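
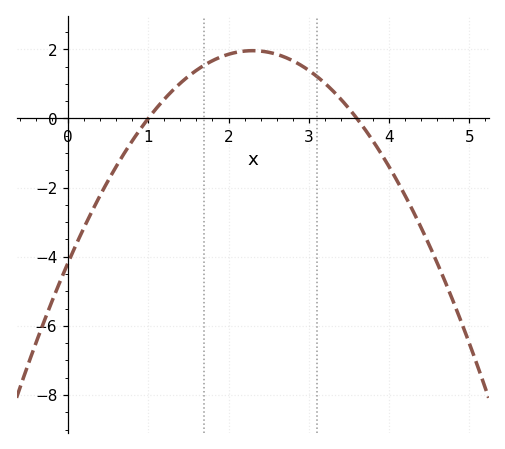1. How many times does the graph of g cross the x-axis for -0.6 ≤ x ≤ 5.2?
2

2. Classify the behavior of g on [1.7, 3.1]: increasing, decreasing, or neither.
neither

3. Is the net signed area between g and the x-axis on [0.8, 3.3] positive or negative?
positive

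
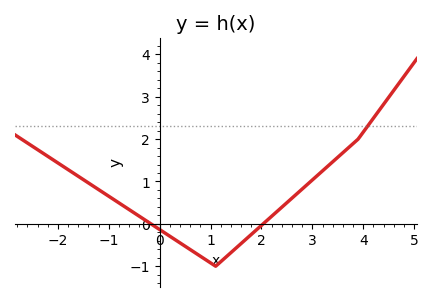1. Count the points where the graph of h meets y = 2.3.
1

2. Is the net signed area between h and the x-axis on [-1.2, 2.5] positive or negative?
negative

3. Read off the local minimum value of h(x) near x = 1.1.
-1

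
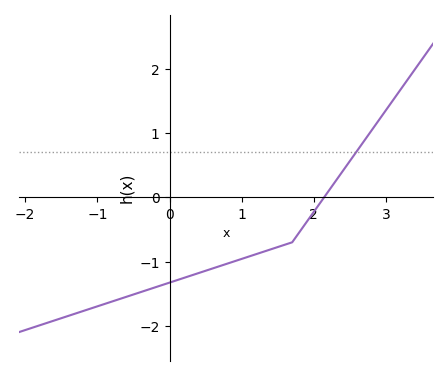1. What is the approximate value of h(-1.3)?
-1.8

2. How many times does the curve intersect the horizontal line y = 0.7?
1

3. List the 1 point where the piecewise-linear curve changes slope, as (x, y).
(1.7, -0.7)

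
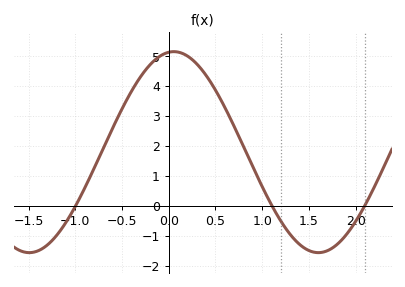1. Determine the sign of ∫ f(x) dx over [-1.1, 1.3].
positive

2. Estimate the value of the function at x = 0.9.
1.3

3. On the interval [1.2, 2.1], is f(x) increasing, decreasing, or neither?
neither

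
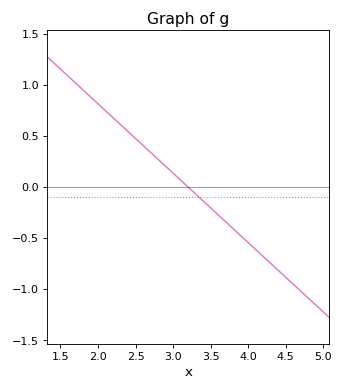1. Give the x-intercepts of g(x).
3.2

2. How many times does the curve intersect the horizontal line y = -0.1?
1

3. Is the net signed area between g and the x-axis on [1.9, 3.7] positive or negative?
positive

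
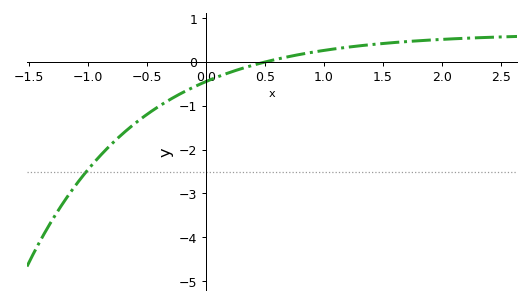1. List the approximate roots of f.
0.506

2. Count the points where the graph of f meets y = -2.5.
1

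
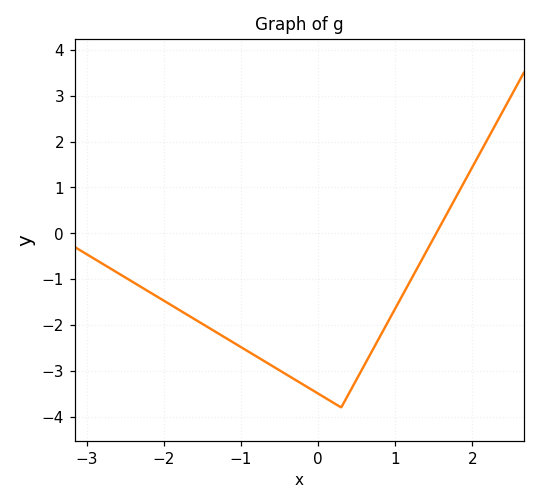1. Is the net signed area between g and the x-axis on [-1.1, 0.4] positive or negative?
negative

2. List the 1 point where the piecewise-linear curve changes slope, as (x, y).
(0.3, -3.8)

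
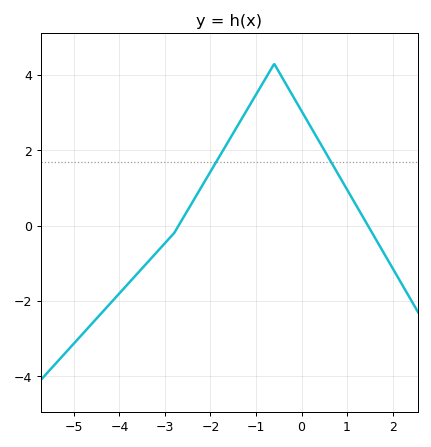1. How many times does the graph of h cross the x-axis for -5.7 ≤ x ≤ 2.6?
2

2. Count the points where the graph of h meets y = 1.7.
2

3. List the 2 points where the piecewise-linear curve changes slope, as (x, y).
(-2.8, -0.2); (-0.6, 4.3)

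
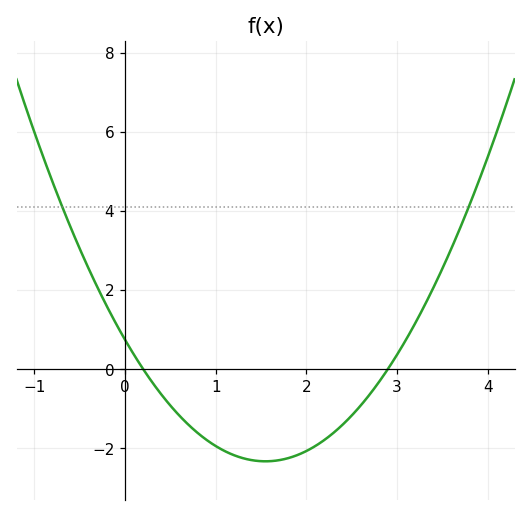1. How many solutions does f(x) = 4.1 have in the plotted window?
2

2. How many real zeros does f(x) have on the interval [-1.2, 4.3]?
2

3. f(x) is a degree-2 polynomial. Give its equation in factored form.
y = 1.28(x - 0.2)(x - 2.9)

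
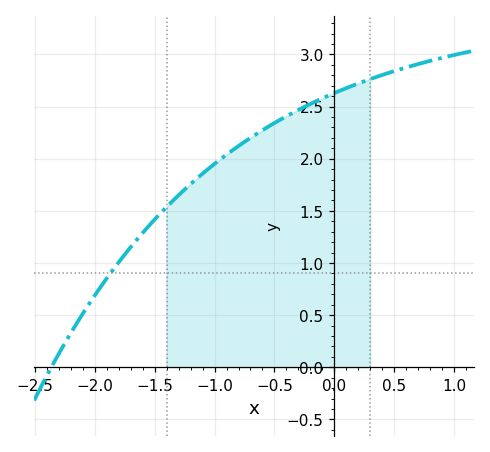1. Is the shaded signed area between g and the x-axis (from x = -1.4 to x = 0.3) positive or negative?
positive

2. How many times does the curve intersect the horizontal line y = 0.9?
1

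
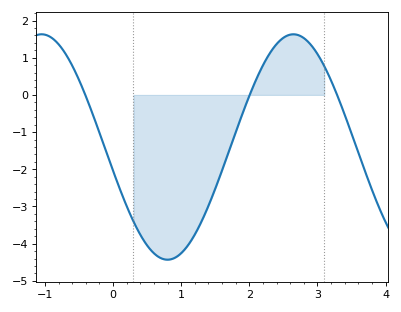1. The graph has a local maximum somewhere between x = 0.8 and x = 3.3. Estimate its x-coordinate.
2.65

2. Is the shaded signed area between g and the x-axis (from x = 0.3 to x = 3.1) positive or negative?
negative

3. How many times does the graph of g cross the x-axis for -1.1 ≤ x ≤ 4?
3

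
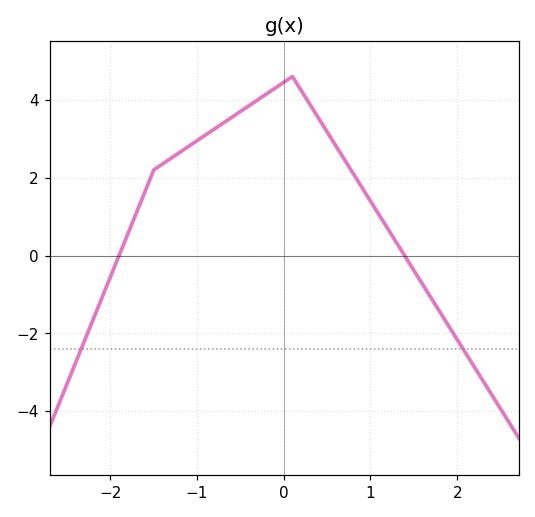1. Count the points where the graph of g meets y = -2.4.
2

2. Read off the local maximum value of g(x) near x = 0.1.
4.6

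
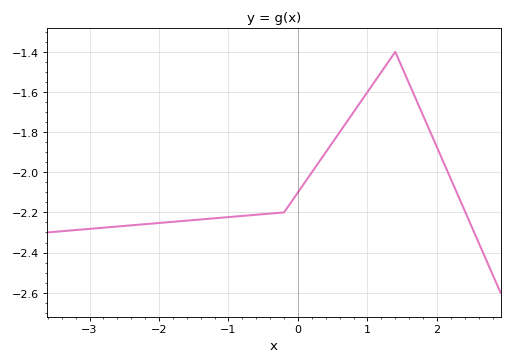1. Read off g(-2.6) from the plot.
-2.28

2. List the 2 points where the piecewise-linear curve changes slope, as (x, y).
(-0.2, -2.2); (1.4, -1.4)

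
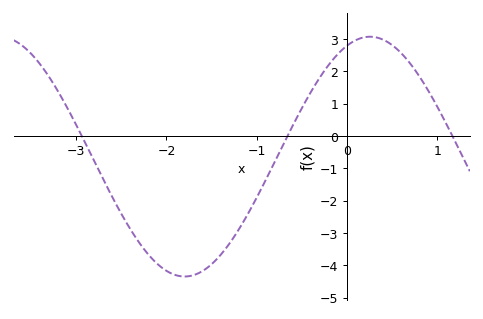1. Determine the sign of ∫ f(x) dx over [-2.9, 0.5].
negative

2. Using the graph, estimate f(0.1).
2.97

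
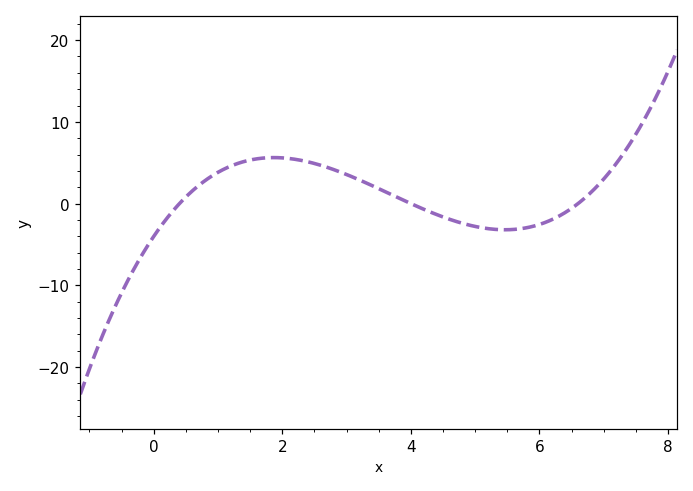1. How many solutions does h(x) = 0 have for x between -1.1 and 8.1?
3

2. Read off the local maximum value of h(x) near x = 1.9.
5.63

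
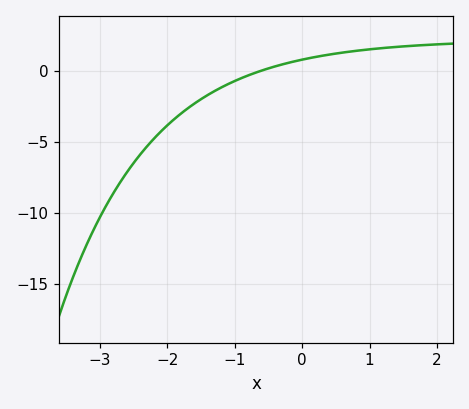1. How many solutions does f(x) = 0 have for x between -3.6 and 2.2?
1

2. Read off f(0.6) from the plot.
1.5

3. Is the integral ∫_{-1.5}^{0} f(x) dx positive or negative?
negative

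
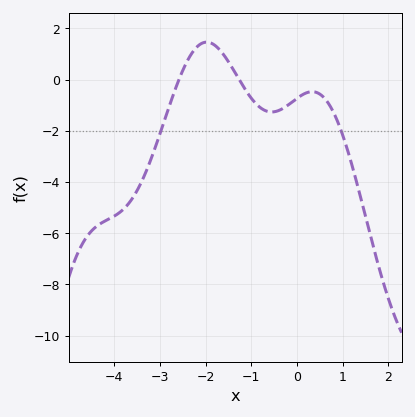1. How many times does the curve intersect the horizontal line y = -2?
2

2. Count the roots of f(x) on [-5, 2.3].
2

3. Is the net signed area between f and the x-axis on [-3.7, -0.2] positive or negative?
negative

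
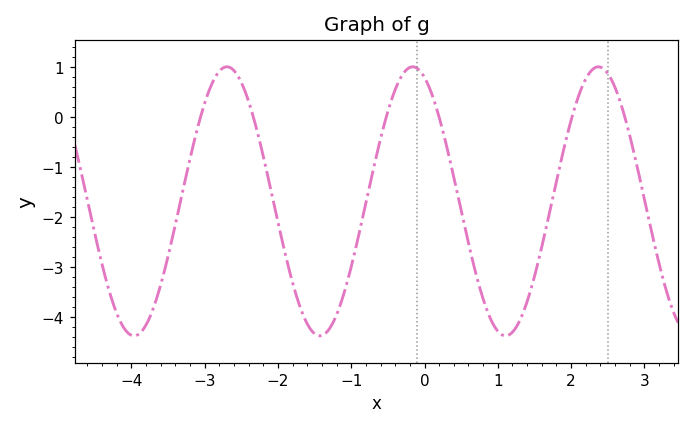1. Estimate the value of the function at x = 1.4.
-3.69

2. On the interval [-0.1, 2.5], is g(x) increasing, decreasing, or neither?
neither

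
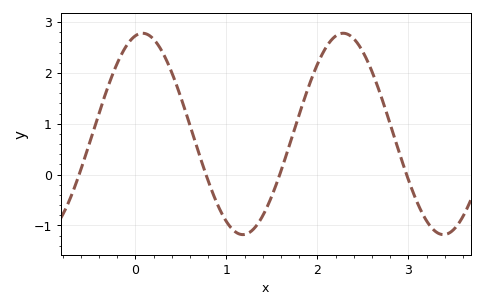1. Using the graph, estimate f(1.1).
-1.1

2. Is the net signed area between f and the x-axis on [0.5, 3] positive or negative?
positive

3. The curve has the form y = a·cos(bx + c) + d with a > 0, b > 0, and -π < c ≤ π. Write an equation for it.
y = 1.98cos(2.9x - 0.22) + 0.8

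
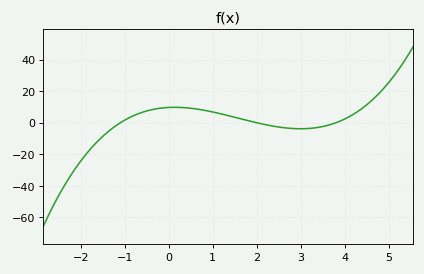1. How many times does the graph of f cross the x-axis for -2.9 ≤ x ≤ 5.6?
3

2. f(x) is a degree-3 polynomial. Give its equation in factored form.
y = 1.16(x + 1.1)(x - 2)(x - 3.8)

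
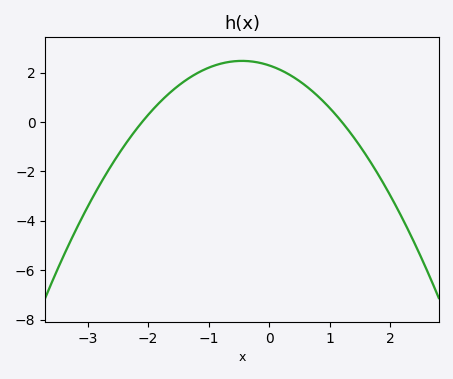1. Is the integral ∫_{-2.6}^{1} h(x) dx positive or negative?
positive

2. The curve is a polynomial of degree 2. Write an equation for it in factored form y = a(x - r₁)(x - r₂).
y = -0.91(x + 2.1)(x - 1.2)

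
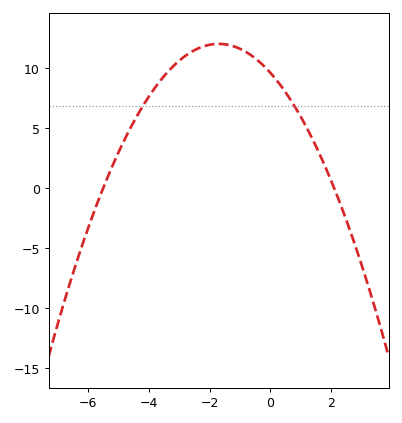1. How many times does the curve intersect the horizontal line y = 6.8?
2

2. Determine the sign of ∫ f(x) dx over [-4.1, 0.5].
positive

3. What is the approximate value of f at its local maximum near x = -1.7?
12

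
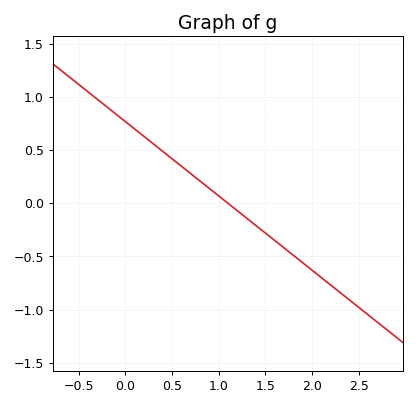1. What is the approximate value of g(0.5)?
0.4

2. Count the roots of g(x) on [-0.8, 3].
1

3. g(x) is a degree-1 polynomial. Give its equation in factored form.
y = -0.7(x - 1.1)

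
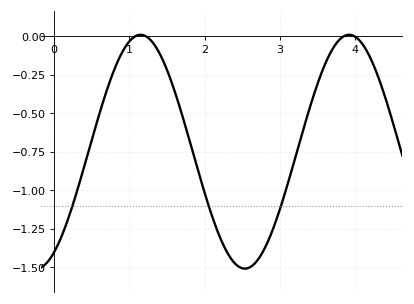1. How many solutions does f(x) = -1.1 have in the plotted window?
3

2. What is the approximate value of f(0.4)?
-0.851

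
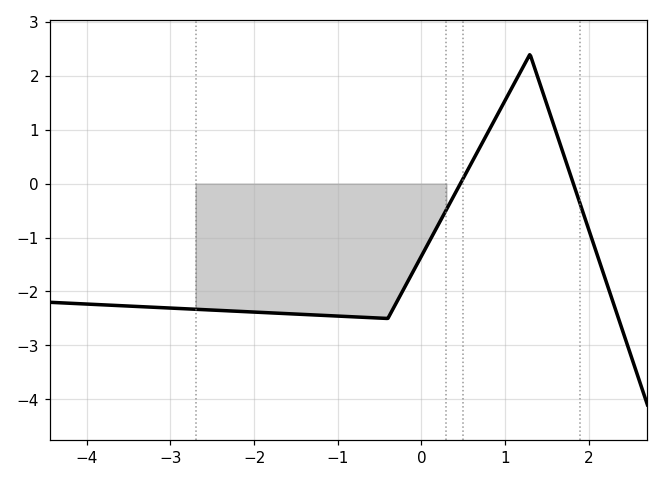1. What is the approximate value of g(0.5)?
0.094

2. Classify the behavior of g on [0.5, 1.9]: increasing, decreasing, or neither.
neither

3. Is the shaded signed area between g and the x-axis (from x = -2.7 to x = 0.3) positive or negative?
negative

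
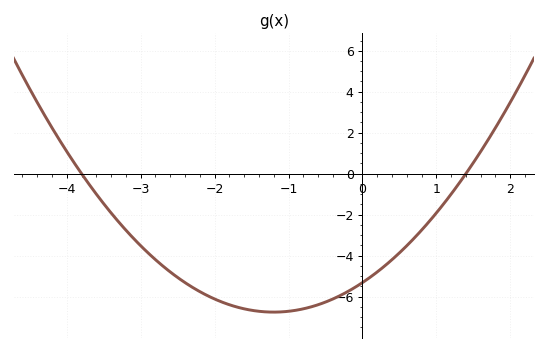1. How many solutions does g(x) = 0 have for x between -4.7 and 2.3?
2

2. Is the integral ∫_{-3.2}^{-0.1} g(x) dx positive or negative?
negative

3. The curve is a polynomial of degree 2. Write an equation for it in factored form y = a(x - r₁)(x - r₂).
y = 1(x + 3.8)(x - 1.4)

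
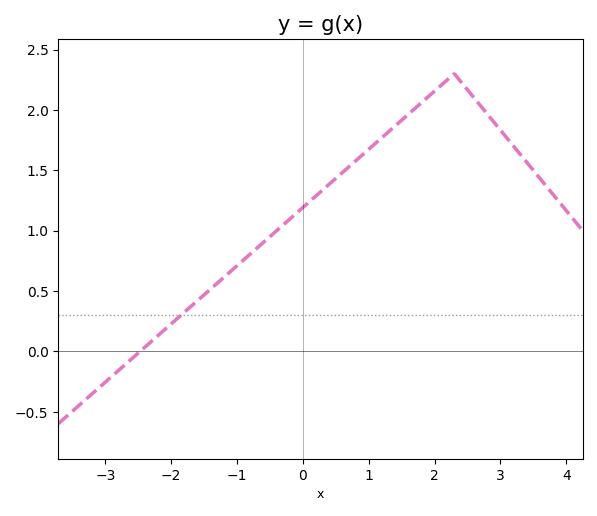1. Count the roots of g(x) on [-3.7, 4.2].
1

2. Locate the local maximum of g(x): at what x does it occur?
2.2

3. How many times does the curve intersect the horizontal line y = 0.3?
1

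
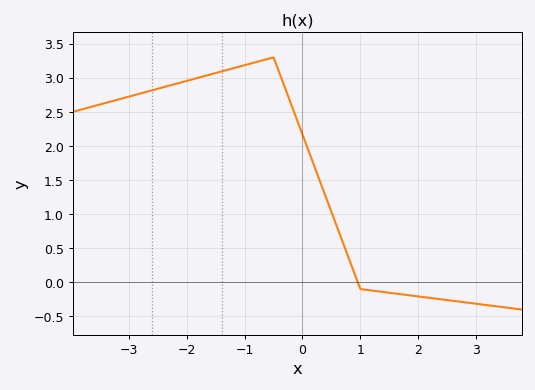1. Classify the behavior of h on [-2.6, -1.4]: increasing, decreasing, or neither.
increasing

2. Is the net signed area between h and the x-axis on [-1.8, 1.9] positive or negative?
positive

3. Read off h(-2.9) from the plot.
2.75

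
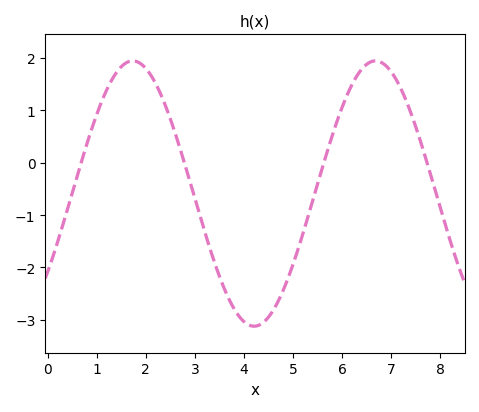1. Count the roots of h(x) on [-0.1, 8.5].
4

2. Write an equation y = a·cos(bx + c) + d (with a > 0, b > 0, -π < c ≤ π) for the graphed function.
y = 2.53cos(1.3x - 2.2) - 0.59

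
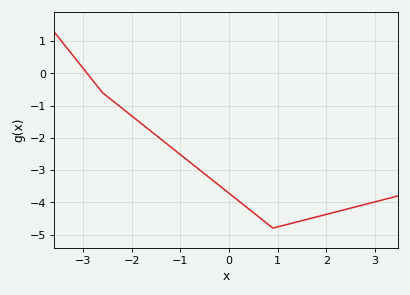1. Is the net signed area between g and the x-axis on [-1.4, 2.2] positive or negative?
negative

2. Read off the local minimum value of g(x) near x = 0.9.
-4.8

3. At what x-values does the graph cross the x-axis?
-2.9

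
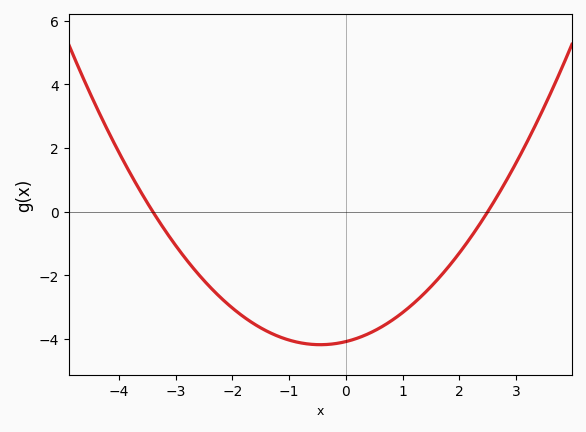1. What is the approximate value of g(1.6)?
-2.16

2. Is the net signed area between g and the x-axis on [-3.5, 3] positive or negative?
negative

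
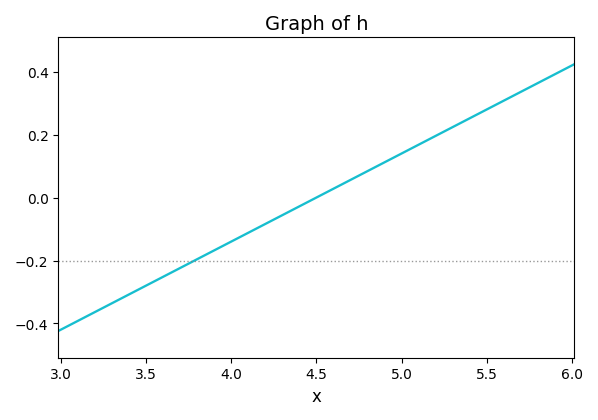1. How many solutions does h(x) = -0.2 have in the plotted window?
1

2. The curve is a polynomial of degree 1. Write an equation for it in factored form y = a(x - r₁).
y = 0.28(x - 4.5)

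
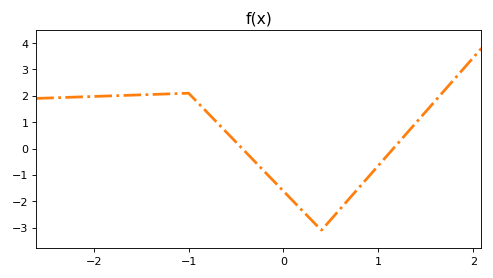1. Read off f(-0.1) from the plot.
-1.24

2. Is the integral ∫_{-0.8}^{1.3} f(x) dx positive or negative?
negative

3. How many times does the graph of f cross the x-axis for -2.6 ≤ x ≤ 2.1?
2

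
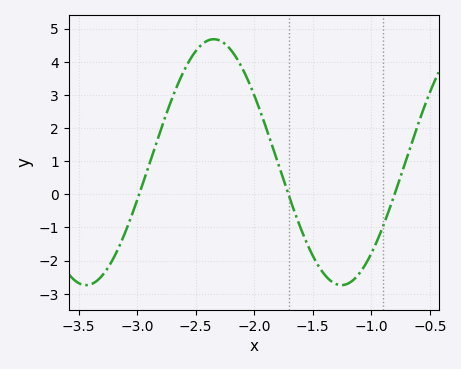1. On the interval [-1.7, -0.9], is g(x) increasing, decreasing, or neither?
neither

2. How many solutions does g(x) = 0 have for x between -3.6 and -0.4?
3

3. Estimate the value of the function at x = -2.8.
1.9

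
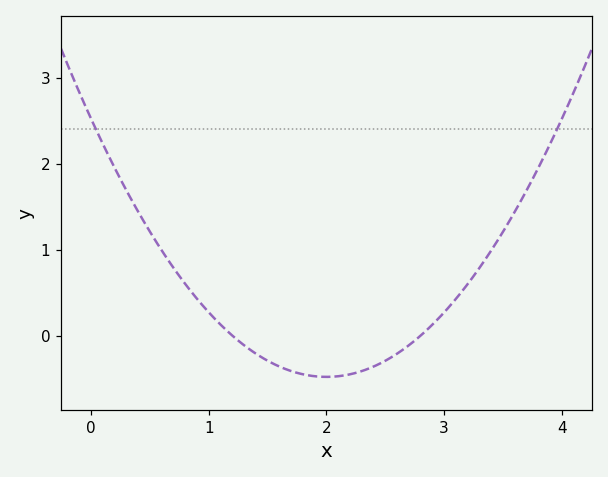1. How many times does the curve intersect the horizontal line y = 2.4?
2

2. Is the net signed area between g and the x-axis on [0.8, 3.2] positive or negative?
negative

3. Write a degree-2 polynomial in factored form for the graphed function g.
y = 0.75(x - 1.2)(x - 2.8)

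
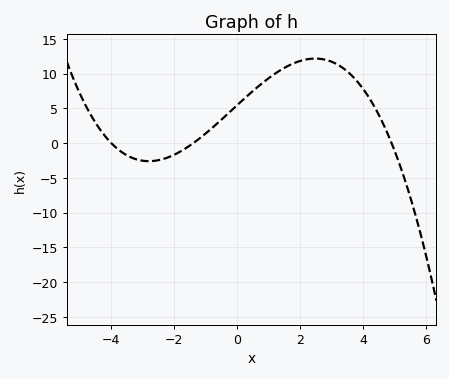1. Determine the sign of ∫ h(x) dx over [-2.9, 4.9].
positive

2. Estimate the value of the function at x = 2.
11.8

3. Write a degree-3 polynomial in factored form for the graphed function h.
y = -0.2(x + 4)(x + 1.4)(x - 4.9)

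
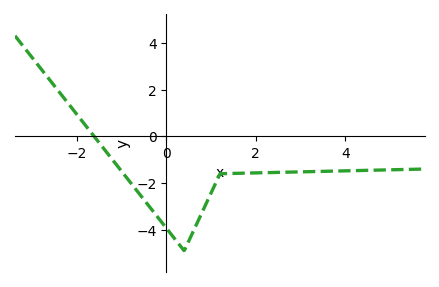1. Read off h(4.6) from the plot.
-1.45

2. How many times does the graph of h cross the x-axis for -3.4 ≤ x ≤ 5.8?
1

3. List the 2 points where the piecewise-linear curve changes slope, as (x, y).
(0.4, -4.9); (1.2, -1.6)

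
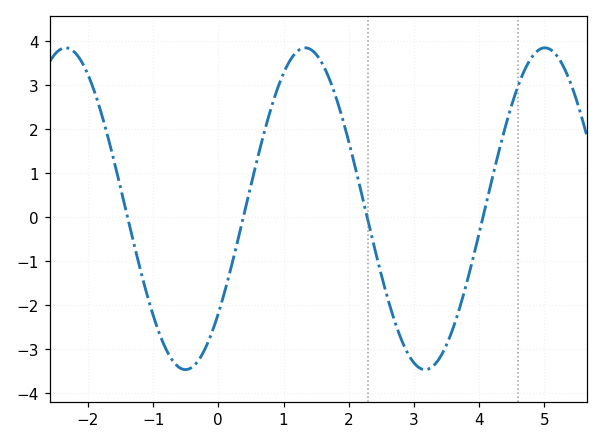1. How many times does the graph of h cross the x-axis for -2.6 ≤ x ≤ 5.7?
4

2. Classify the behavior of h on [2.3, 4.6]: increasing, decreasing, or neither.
neither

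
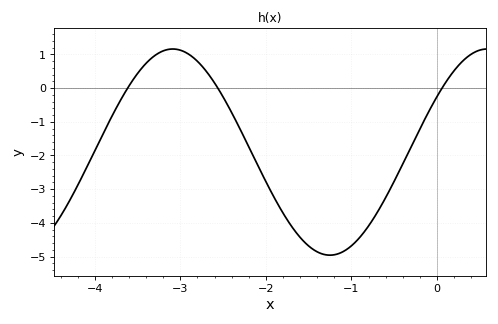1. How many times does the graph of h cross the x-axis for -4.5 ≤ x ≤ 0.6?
3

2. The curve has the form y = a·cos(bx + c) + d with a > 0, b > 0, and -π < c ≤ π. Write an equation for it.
y = 3.06cos(1.71x - 1) - 1.9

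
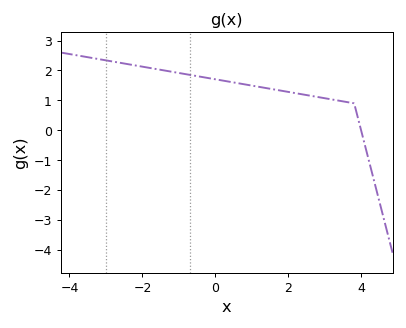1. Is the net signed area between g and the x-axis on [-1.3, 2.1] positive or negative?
positive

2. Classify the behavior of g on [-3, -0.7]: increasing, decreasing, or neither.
decreasing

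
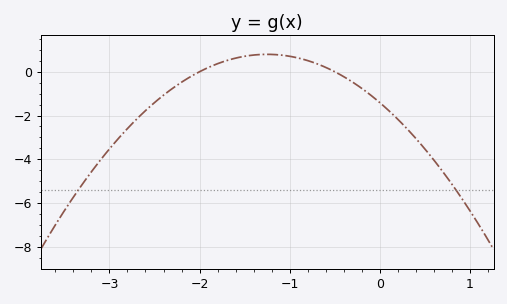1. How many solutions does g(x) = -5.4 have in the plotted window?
2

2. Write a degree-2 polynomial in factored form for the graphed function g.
y = -1.41(x + 2)(x + 0.5)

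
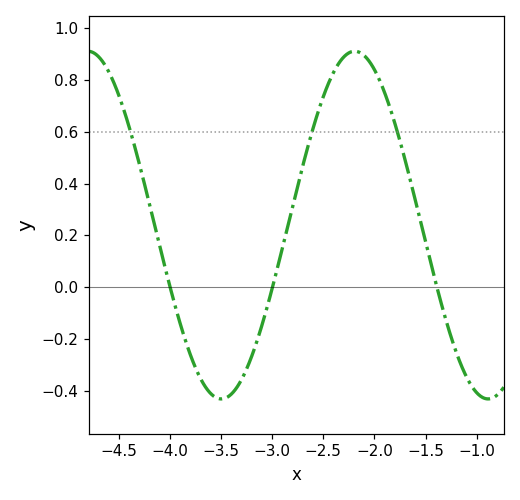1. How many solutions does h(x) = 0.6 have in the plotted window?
3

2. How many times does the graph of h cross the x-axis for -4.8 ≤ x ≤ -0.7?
3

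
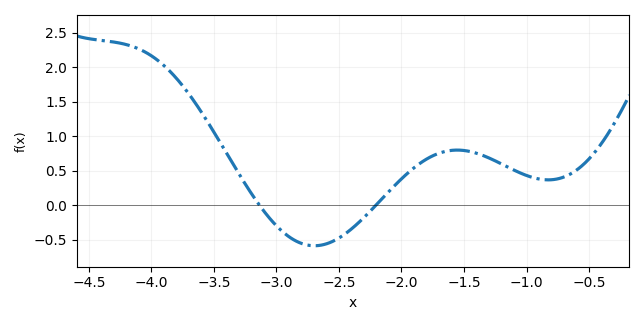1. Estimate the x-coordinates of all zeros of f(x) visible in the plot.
-3.13, -2.21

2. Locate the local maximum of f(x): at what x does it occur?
-1.55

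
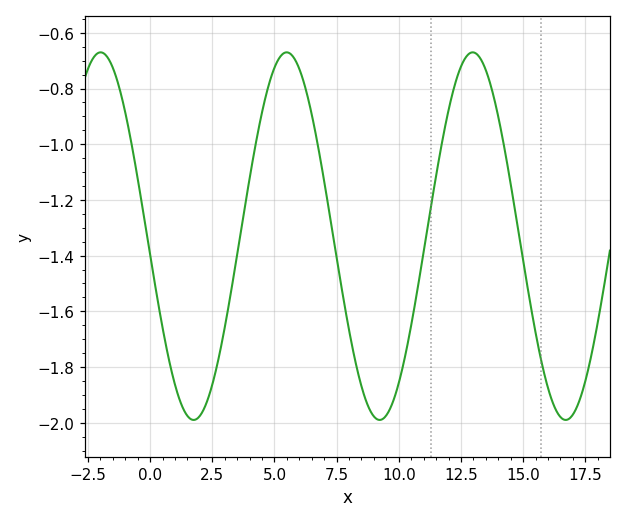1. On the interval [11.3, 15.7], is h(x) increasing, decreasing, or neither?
neither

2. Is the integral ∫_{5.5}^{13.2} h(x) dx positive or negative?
negative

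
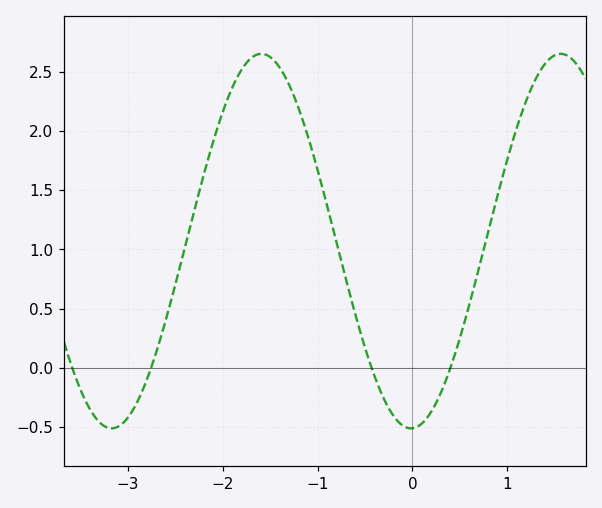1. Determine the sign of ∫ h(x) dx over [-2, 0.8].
positive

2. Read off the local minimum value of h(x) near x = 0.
-0.51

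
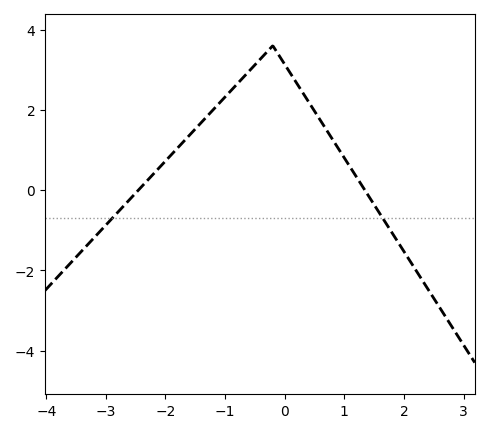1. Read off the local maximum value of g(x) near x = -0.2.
3.6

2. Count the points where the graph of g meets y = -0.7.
2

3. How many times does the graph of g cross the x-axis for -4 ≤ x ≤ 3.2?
2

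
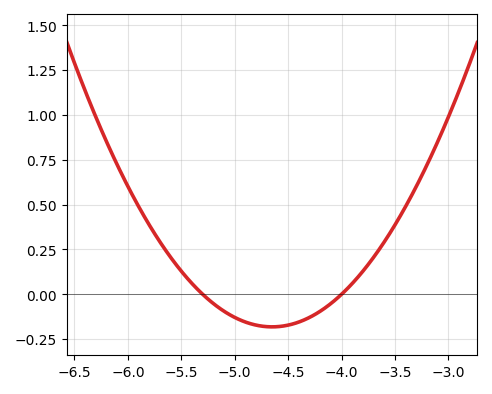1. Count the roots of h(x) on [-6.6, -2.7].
2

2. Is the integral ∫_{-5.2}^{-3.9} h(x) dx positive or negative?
negative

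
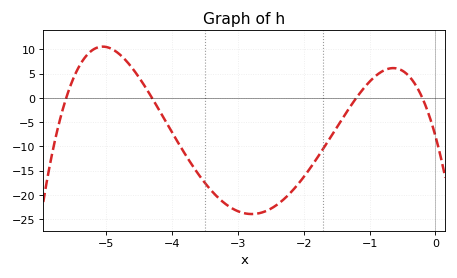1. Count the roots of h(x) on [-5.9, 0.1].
4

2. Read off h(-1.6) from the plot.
-8.5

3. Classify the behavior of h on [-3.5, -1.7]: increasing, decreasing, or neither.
neither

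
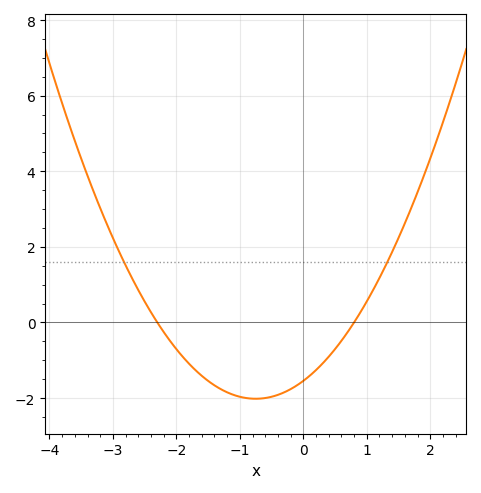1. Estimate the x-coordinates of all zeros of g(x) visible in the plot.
-2.3, 0.8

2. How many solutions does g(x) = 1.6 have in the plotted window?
2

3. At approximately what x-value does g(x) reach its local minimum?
-0.75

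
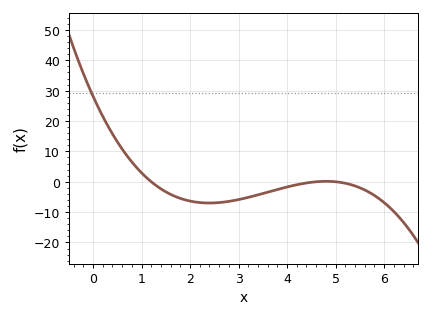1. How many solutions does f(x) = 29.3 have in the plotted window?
1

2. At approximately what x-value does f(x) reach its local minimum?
2.39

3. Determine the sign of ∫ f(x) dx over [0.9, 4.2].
negative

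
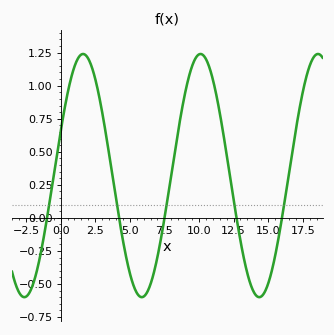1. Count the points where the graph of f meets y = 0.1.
5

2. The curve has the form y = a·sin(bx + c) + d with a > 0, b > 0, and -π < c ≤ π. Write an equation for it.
y = 0.92sin(0.74x + 0.372) + 0.32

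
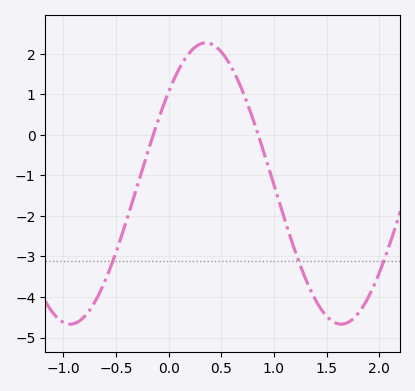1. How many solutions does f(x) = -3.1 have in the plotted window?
3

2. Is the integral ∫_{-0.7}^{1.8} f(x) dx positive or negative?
negative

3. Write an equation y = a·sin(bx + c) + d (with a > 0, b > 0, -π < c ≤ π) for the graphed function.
y = 3.47sin(2.4x + 0.71) - 1.2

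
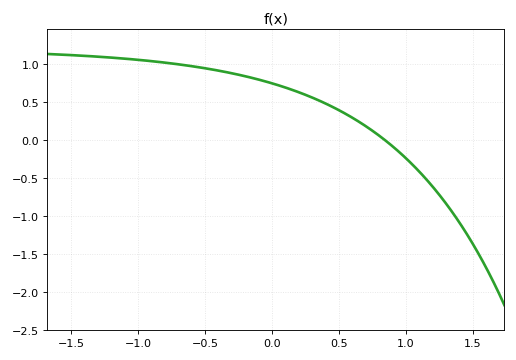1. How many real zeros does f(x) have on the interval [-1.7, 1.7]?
1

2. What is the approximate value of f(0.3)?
0.563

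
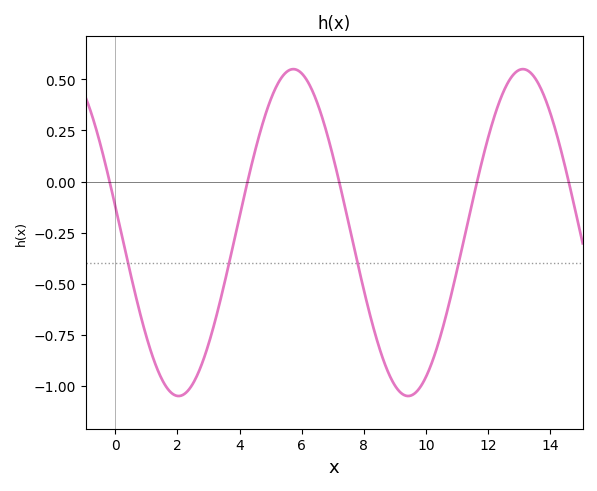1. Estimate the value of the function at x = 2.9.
-0.844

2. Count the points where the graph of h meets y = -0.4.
4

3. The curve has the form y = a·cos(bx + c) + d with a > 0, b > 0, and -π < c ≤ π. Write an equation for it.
y = 0.8cos(0.85x + 1.41) - 0.25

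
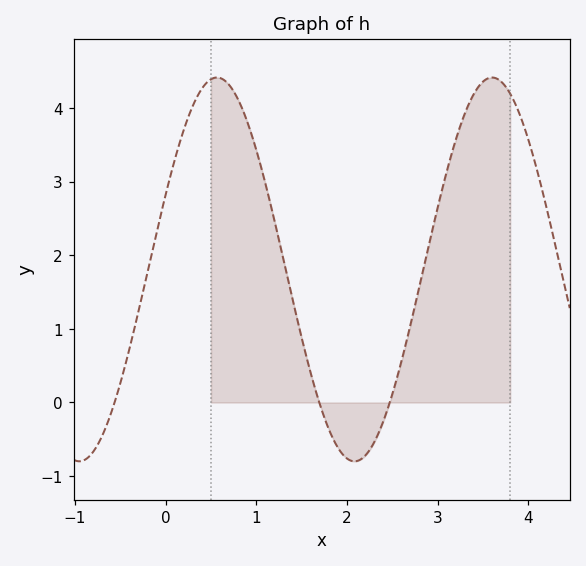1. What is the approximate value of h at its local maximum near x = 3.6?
4.4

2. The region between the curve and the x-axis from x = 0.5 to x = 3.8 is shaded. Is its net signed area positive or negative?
positive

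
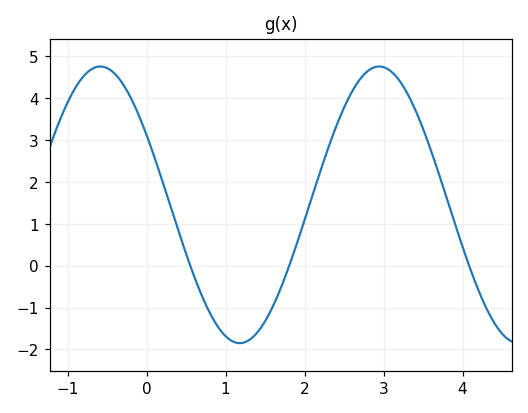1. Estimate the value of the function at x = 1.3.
-1.8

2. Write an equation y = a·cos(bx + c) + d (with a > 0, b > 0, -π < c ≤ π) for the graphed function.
y = 3.3cos(1.8x + 1) + 1.45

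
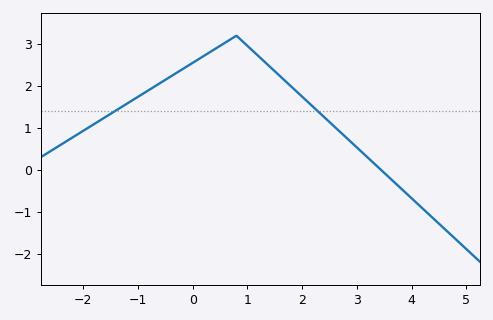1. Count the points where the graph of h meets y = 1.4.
2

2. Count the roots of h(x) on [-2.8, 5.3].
1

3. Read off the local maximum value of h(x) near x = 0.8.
3.2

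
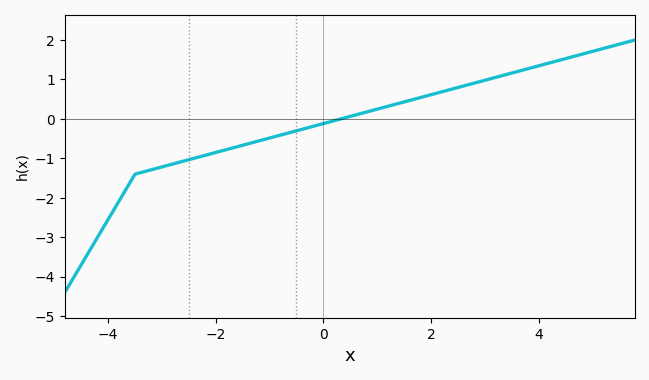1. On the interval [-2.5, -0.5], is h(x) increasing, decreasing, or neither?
increasing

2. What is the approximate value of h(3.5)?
1.2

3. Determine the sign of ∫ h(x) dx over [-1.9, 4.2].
positive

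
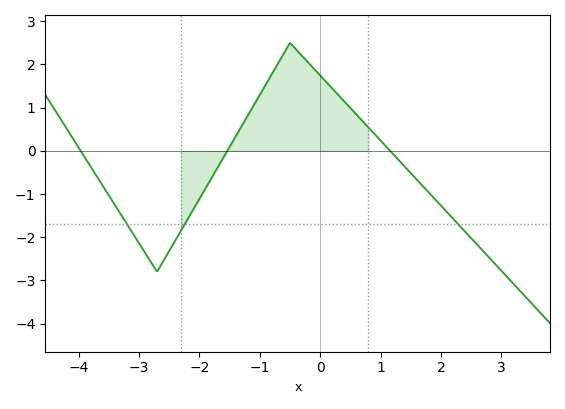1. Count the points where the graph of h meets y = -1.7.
3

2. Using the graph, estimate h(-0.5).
2.5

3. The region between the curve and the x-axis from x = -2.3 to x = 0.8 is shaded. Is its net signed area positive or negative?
positive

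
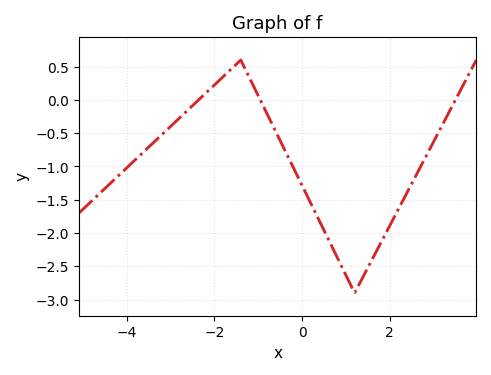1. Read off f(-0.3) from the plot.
-0.881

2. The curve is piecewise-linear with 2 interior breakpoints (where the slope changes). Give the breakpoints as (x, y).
(-1.4, 0.6); (1.2, -2.9)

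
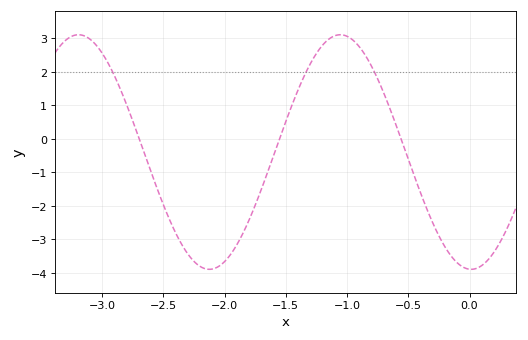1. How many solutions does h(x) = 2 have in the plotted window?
3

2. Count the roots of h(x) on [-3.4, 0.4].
3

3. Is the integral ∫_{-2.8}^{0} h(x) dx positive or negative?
negative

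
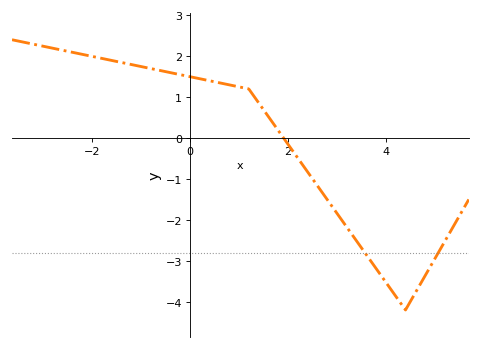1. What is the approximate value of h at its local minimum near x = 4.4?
-4.2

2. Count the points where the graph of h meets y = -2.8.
2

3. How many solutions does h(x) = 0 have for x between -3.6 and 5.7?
1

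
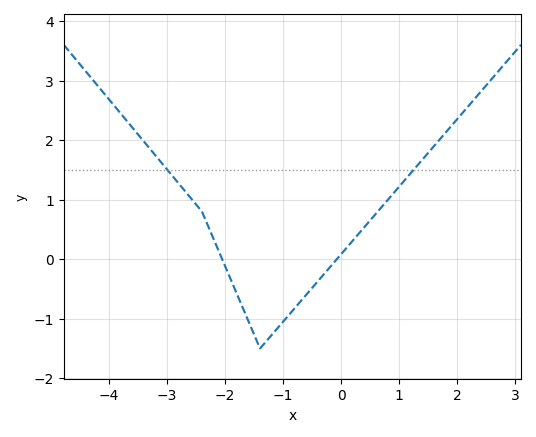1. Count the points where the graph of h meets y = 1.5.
2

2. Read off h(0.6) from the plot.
0.8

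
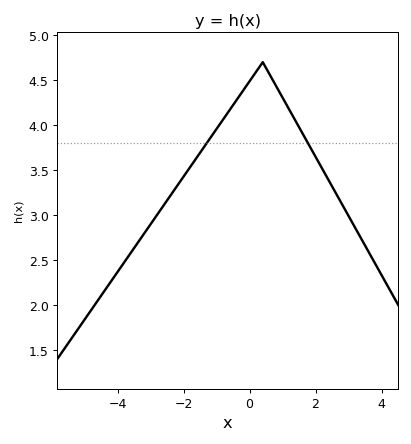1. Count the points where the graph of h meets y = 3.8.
2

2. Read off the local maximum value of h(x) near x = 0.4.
4.7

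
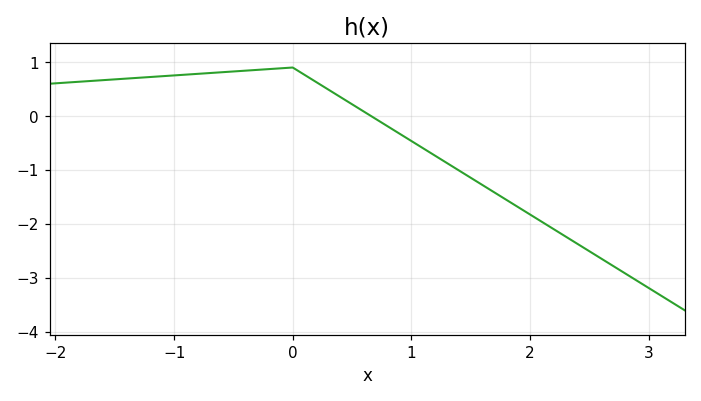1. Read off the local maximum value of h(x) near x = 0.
0.9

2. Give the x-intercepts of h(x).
0.661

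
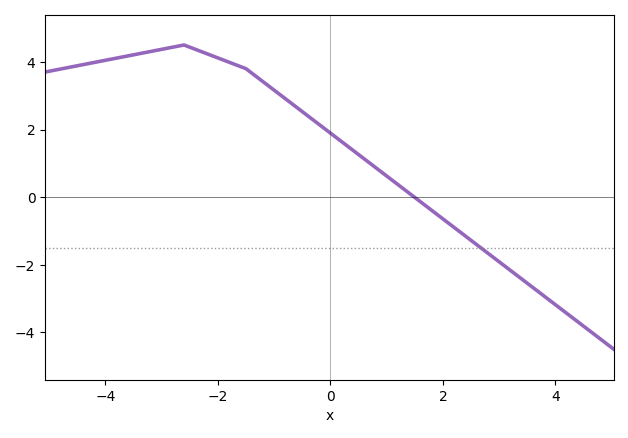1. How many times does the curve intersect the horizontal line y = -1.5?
1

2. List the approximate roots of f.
1.4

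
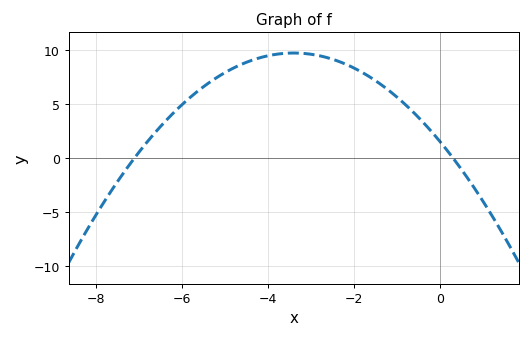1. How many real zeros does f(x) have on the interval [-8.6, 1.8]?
2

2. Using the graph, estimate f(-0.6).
4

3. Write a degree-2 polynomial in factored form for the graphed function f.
y = -0.71(x + 7.1)(x - 0.3)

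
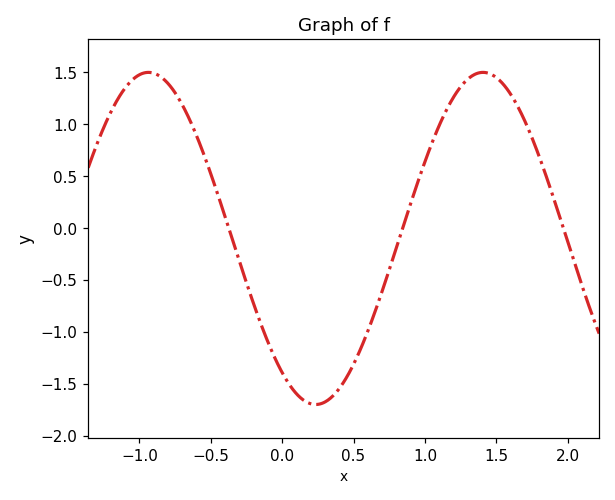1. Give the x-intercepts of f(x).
-0.374, 0.845, 1.97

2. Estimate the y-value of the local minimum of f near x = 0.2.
-1.7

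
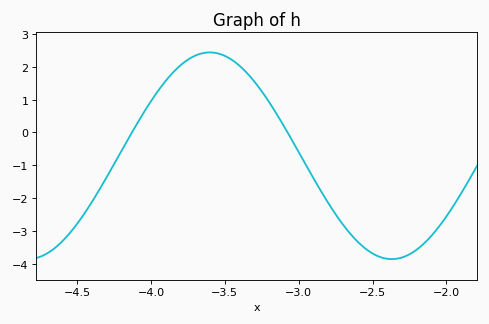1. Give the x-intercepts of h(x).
-4.15, -3.1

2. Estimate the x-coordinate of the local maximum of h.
-3.6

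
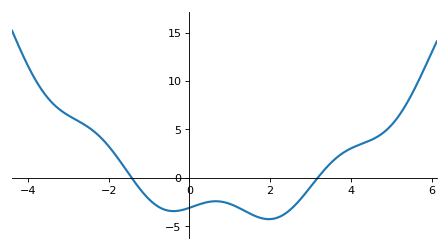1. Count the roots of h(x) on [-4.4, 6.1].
2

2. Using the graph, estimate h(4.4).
3.73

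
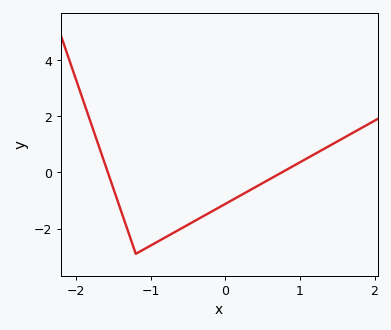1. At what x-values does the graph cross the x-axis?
-1.6, 0.8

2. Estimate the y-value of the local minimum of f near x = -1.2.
-2.8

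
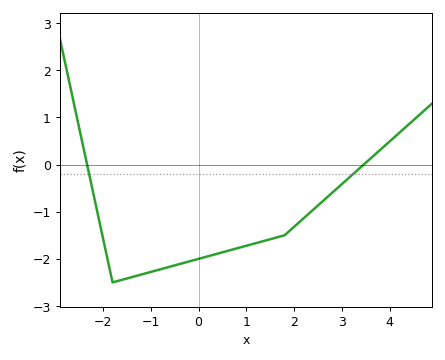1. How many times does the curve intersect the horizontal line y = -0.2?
2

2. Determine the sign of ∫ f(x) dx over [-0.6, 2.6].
negative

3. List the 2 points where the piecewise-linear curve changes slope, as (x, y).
(-1.8, -2.5); (1.8, -1.5)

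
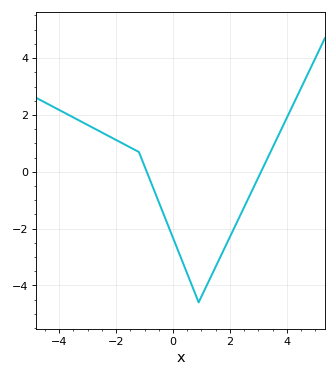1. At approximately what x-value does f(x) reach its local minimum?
0.901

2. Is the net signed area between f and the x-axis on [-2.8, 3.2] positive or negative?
negative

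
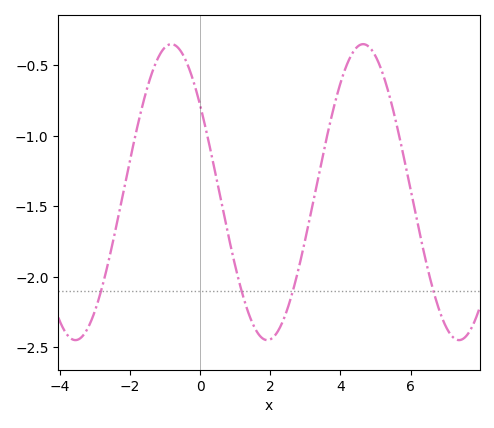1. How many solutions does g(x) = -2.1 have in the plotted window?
4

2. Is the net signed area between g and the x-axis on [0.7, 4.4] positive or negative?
negative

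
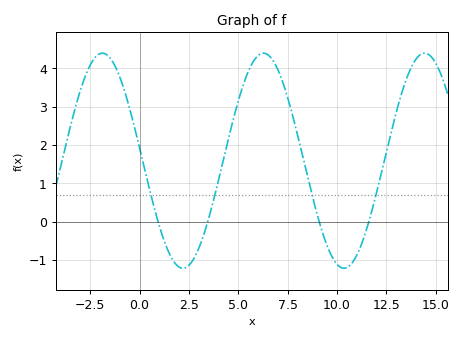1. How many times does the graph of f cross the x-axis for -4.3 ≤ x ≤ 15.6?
4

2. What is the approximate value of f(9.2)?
-0.2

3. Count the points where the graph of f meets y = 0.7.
4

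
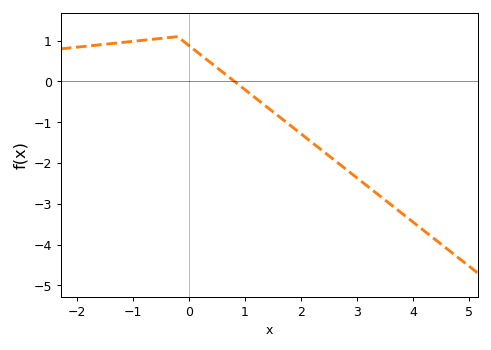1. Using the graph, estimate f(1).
-0.199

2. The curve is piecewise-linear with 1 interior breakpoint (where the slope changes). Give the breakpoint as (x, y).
(-0.2, 1.1)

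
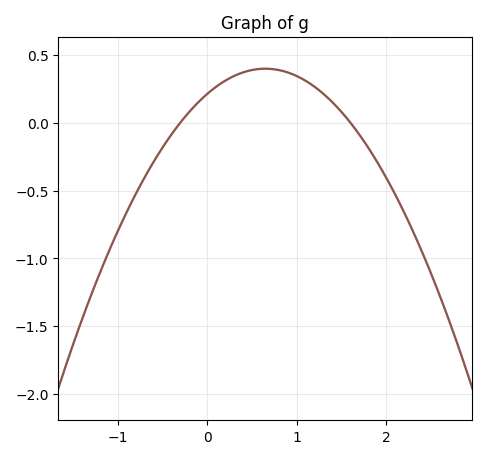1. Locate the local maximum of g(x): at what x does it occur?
0.7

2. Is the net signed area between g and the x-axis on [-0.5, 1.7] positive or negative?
positive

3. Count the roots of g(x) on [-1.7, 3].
2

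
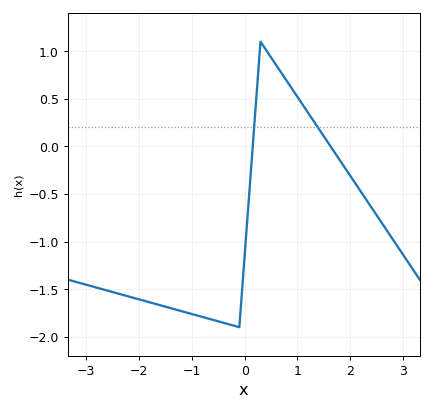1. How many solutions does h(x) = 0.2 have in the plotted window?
2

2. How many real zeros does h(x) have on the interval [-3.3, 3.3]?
2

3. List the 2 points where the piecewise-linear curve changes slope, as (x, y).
(-0.1, -1.9); (0.3, 1.1)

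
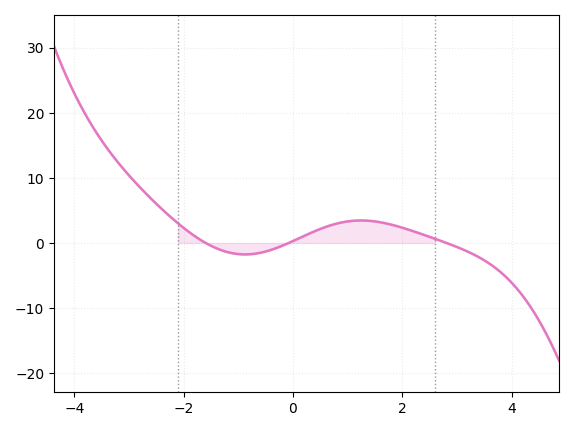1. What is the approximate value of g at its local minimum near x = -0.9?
-1.76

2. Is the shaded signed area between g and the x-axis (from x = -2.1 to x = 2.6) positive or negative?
positive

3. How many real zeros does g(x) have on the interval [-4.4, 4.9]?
3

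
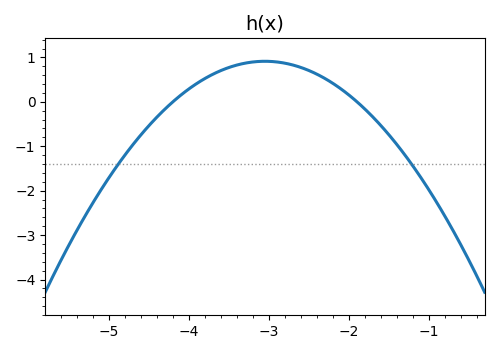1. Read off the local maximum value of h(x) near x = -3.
0.913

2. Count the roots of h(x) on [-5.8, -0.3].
2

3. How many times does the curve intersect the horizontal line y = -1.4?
2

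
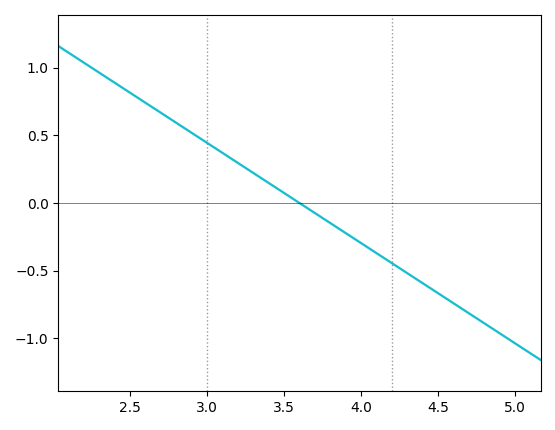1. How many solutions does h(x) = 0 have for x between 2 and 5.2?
1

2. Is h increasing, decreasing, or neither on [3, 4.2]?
decreasing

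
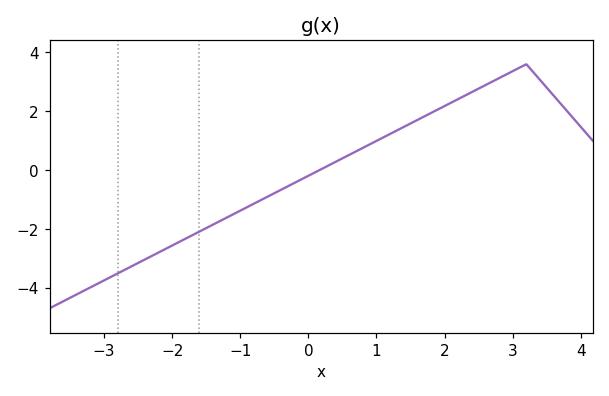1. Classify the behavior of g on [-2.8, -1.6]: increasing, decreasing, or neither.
increasing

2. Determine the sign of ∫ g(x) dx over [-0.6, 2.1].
positive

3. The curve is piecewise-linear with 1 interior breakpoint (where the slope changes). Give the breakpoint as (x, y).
(3.2, 3.6)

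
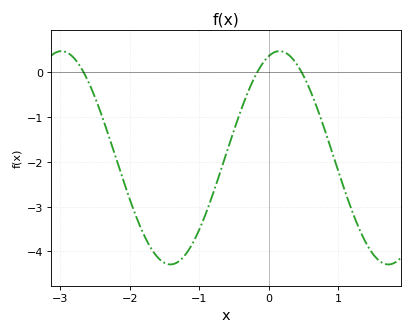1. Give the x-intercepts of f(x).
-2.67, -0.165, 0.475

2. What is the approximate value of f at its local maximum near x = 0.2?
0.47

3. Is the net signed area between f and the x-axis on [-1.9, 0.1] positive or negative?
negative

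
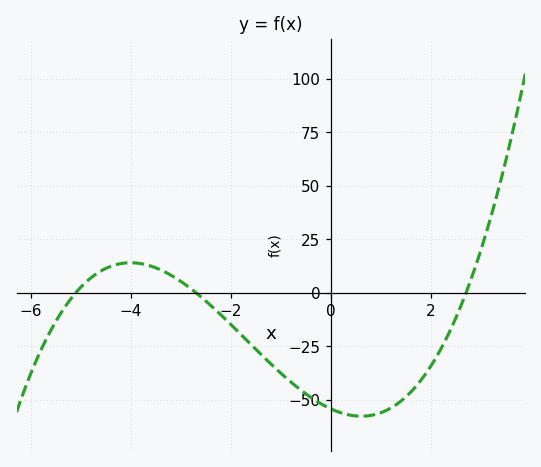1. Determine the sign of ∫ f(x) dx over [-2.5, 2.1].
negative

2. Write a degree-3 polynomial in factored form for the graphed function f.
y = 1.46(x + 5.1)(x + 2.7)(x - 2.7)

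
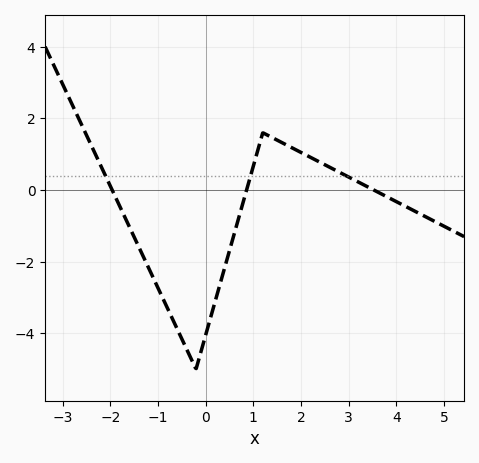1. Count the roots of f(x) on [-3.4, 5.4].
3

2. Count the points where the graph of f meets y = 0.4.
3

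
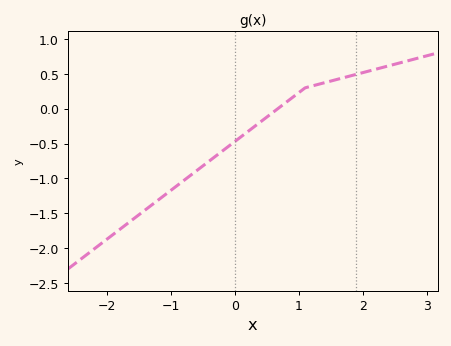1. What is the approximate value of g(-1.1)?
-1.24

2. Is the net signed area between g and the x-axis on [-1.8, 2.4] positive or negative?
negative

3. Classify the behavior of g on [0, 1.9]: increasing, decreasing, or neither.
increasing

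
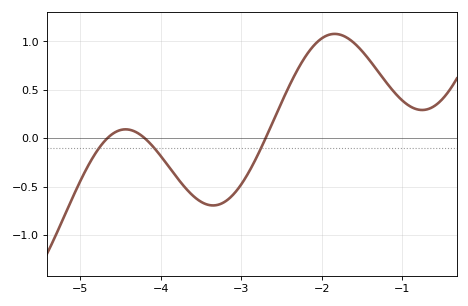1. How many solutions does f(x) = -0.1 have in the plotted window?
3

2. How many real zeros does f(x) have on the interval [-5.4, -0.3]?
3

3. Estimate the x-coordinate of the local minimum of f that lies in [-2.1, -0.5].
-0.8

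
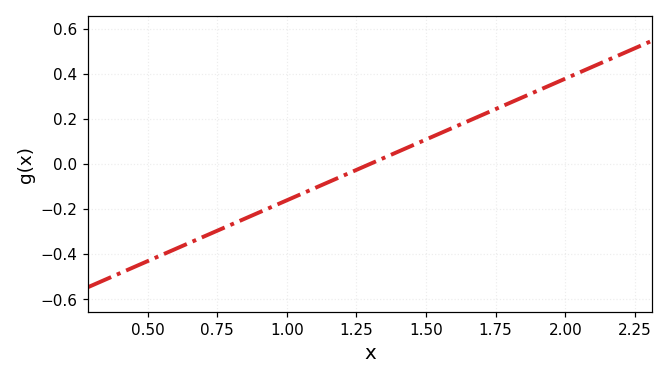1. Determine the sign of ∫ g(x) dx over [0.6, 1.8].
negative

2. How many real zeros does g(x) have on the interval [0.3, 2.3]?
1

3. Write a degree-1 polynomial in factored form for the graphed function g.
y = 0.54(x - 1.3)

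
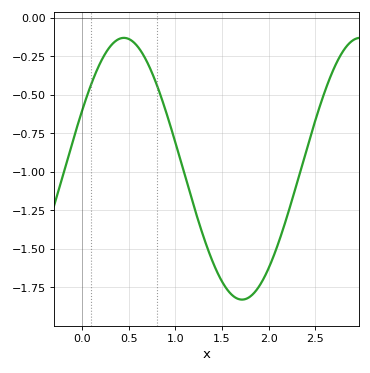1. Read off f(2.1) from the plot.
-1.46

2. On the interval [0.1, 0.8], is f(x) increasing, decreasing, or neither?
neither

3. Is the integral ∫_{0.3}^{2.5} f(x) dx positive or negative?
negative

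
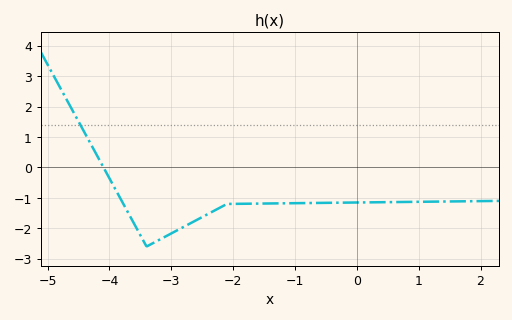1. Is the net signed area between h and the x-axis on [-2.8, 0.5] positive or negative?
negative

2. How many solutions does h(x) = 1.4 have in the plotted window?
1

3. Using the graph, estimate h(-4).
-0.357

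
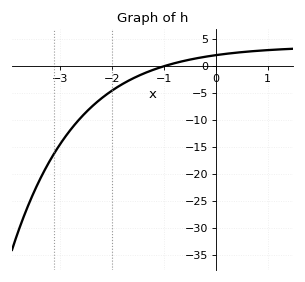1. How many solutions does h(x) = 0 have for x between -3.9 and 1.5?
1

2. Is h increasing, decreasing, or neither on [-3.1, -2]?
increasing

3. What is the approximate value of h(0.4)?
2.5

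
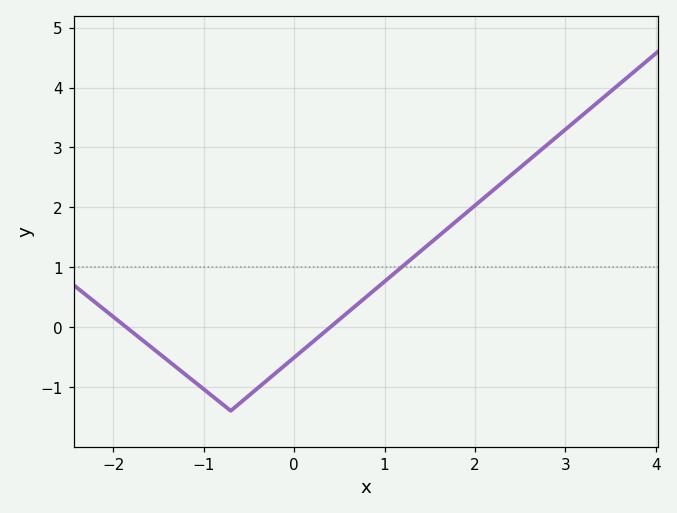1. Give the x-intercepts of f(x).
-1.86, 0.402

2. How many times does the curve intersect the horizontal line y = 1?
1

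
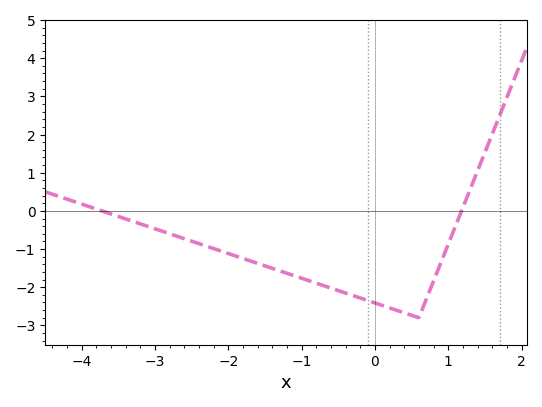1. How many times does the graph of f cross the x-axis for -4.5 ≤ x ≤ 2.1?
2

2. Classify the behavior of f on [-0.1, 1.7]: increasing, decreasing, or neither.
neither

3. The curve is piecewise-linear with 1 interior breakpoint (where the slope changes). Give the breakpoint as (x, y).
(0.6, -2.8)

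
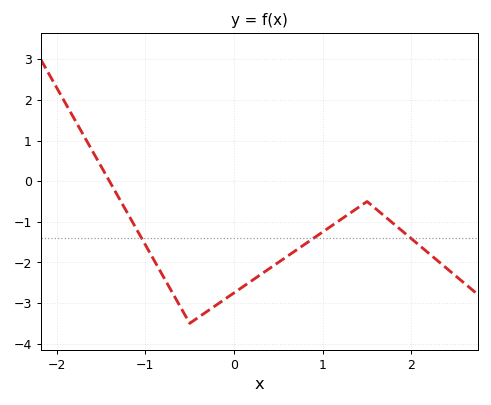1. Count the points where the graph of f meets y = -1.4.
3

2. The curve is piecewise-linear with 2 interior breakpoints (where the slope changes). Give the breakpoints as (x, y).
(-0.5, -3.5); (1.5, -0.5)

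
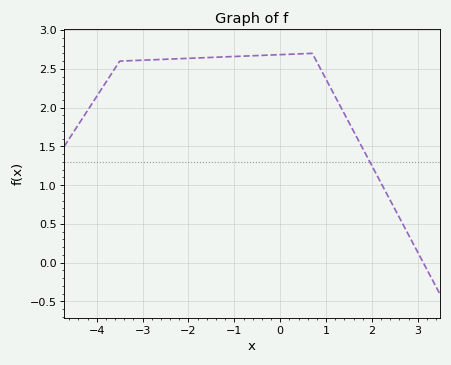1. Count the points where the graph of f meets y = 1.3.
1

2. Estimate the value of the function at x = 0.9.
2.48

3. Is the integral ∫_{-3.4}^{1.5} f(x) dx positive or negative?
positive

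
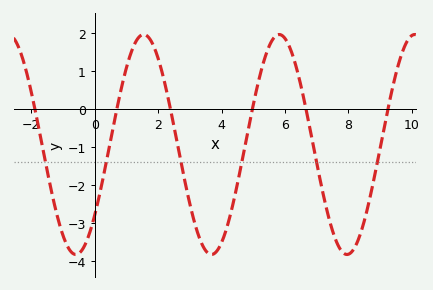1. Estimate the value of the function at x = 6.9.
-0.983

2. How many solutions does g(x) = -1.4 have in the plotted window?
6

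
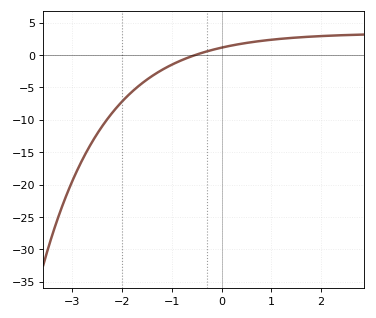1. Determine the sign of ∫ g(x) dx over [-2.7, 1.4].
negative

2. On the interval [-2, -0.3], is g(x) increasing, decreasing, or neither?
increasing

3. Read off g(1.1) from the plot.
2.5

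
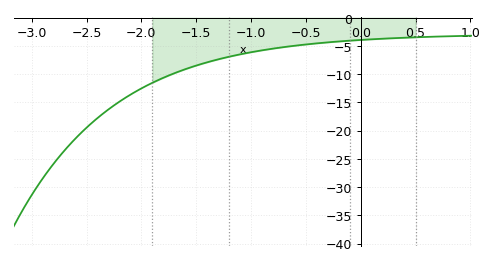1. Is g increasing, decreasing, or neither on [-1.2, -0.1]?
increasing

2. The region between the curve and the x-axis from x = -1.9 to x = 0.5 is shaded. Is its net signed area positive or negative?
negative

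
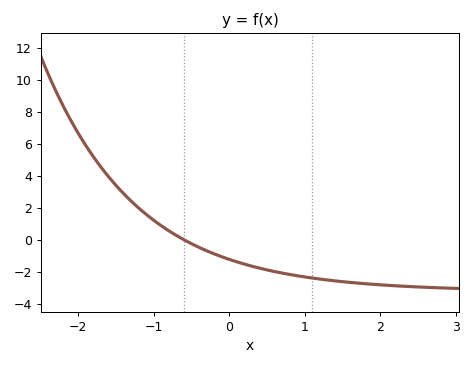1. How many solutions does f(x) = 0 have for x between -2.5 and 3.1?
1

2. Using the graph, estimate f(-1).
1.2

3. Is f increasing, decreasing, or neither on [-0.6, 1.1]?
decreasing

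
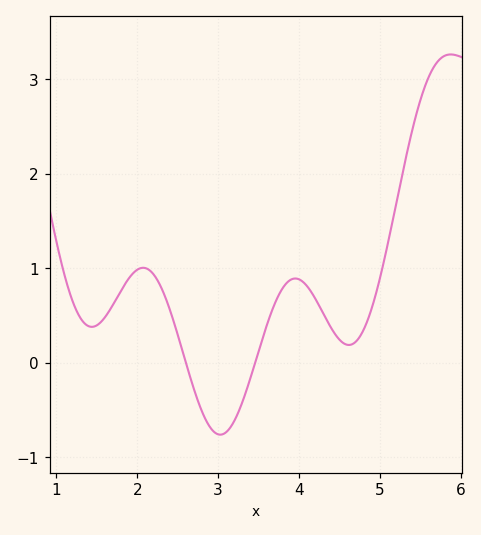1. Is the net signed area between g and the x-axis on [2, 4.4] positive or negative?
positive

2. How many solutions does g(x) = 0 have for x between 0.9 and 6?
2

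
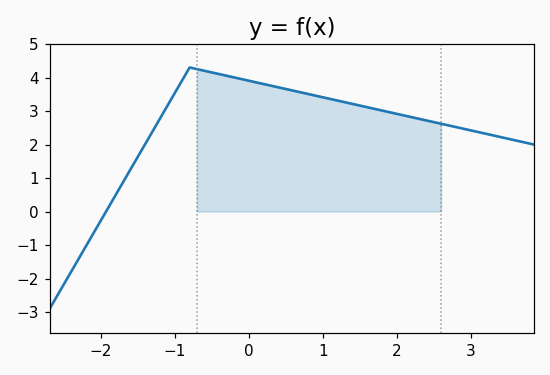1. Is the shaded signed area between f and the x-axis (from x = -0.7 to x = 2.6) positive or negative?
positive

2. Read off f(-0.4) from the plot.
4.1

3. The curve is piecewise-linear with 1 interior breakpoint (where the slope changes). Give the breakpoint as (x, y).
(-0.8, 4.3)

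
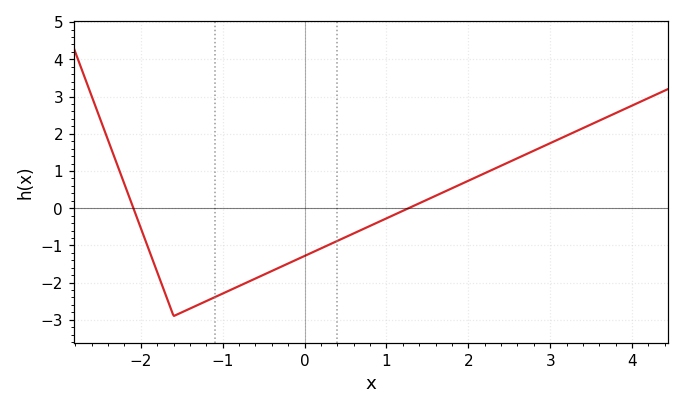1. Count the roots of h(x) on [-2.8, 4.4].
2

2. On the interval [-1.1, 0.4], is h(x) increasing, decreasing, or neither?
increasing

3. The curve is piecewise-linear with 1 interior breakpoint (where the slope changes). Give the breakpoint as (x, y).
(-1.6, -2.9)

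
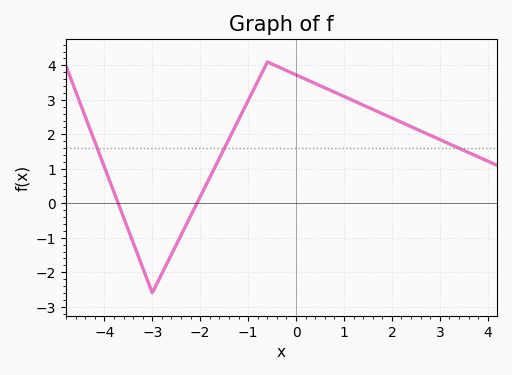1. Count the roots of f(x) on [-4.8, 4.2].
2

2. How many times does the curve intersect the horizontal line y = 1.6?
3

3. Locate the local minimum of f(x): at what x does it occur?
-3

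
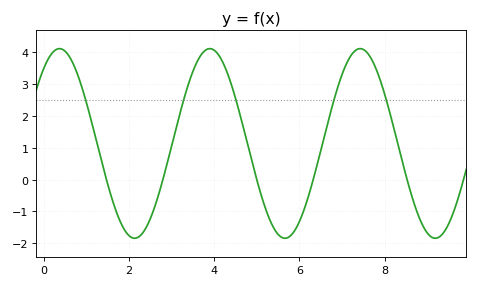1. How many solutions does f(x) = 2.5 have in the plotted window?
5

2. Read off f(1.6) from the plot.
-0.613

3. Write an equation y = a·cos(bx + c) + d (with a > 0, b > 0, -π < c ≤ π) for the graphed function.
y = 2.97cos(1.78x - 0.65) + 1.13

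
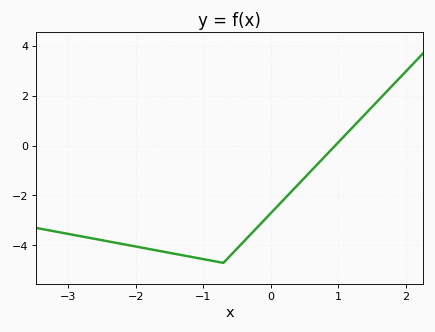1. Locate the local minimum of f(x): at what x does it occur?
-0.7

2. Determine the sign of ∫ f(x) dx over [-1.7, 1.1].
negative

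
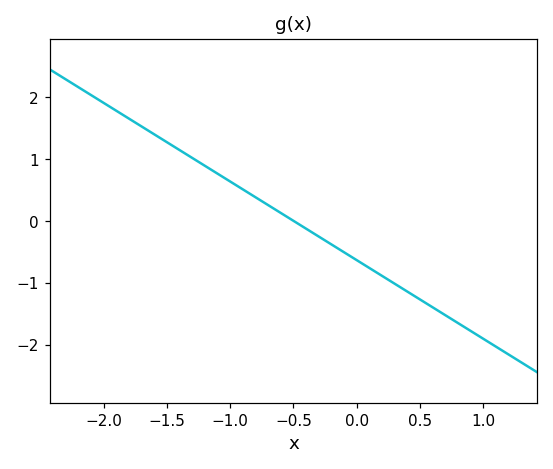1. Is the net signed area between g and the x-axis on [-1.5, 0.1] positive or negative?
positive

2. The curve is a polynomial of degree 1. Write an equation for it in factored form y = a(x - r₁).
y = -1.27(x + 0.5)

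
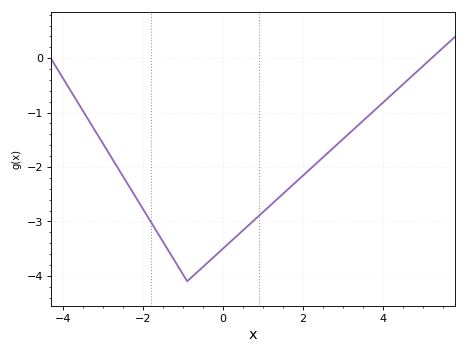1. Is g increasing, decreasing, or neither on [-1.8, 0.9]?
neither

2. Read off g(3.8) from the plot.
-0.952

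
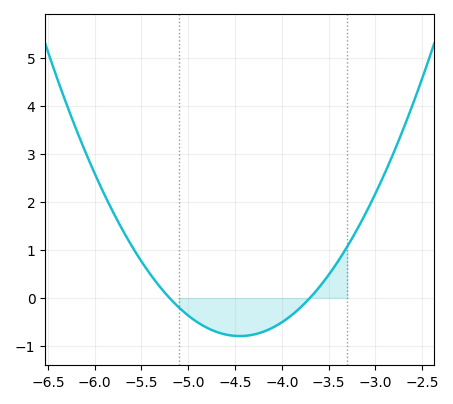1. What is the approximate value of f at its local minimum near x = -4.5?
-0.793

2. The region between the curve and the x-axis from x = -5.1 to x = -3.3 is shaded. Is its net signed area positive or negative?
negative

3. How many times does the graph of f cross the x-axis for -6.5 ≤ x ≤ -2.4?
2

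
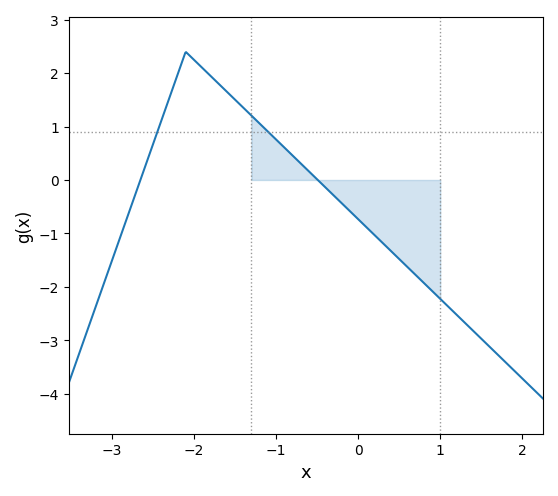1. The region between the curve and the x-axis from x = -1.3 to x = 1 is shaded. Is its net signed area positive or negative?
negative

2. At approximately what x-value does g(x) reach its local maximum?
-2.1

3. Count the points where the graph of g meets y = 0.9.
2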